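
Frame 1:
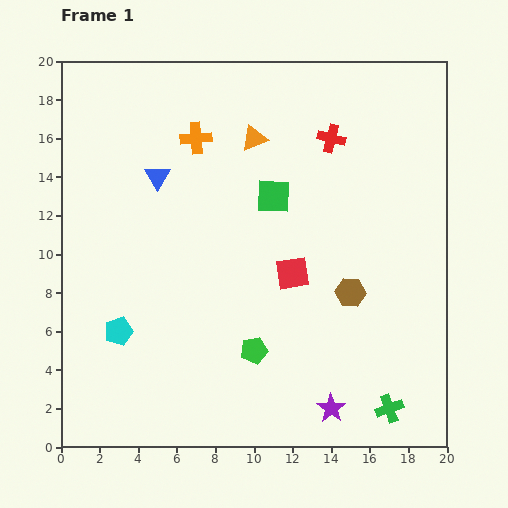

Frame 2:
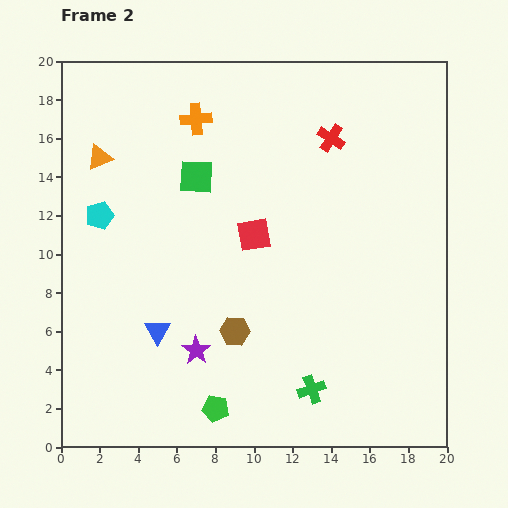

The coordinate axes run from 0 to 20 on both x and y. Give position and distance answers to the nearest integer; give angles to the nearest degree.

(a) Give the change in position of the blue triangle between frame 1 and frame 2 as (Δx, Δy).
(0, -8)

The blue triangle was at (5, 14) in frame 1 and (5, 6) in frame 2.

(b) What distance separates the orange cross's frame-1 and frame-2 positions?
1

The orange cross moved from (7, 16) to (7, 17), a distance of √(0² + 1²) ≈ 1.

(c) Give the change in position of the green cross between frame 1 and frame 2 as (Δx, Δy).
(-4, 1)

The green cross was at (17, 2) in frame 1 and (13, 3) in frame 2.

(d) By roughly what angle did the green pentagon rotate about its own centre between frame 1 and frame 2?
23° clockwise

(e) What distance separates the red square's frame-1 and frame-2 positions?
3

The red square moved from (12, 9) to (10, 11), a distance of √(2² + 2²) ≈ 3.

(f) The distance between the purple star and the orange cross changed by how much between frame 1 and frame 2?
-4

Distance in frame 1: 16. Distance in frame 2: 12.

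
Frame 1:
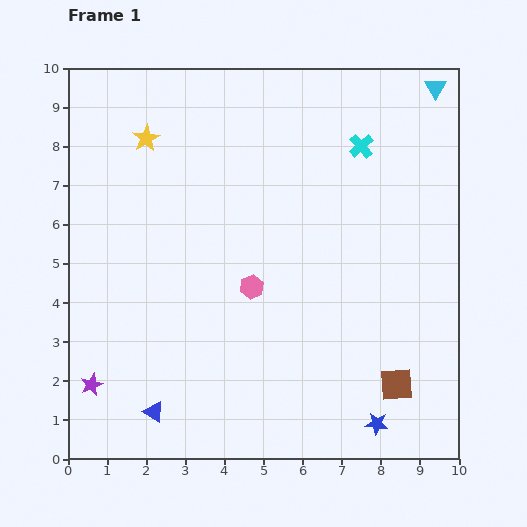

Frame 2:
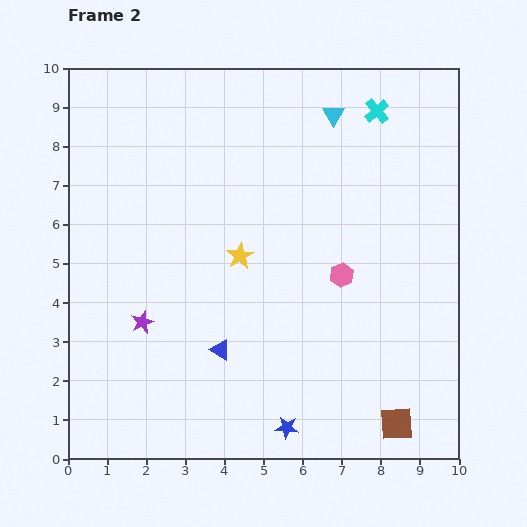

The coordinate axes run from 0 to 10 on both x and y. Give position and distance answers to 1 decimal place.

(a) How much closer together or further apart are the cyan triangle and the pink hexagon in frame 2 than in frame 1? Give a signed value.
-2.8

Distance in frame 1: 6.9. Distance in frame 2: 4.1.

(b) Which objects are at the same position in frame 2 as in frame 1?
none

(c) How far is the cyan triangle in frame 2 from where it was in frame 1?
2.7

The cyan triangle moved from (9.4, 9.5) to (6.8, 8.8), a distance of √(2.6² + 0.7²) ≈ 2.7.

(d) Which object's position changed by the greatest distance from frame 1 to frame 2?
the yellow star

(moved 3.8; next 2.7)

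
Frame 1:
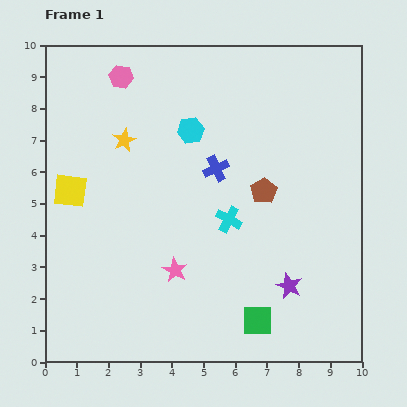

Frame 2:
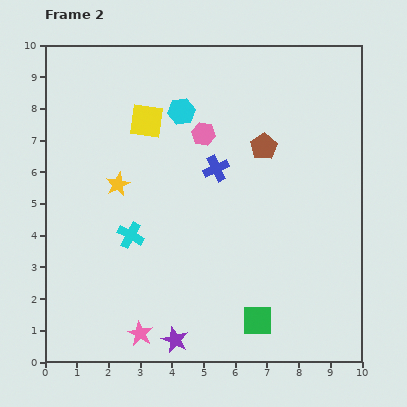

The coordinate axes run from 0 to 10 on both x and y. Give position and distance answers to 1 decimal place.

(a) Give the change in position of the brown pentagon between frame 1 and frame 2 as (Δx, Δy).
(0.0, 1.4)

The brown pentagon was at (6.9, 5.4) in frame 1 and (6.9, 6.8) in frame 2.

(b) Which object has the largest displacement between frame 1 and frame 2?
the purple star

(moved 4.0; next 3.3)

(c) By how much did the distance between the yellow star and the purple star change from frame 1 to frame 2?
-1.7

Distance in frame 1: 6.9. Distance in frame 2: 5.2.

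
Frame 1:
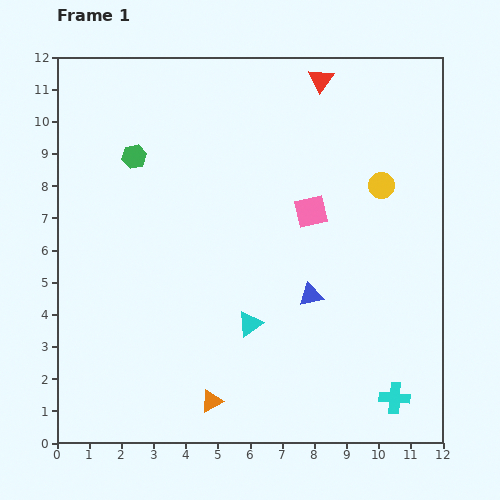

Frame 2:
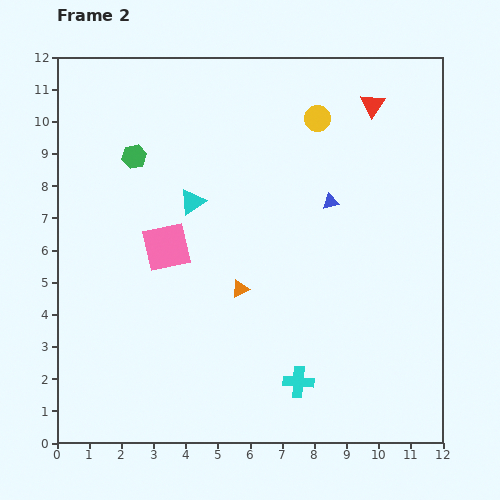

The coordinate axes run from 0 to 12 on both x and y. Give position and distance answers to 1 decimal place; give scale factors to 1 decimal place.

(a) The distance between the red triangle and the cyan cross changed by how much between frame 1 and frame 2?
-1.3

Distance in frame 1: 10.2. Distance in frame 2: 8.9.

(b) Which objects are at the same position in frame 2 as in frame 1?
the green hexagon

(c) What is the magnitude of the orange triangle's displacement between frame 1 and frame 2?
3.6

The orange triangle moved from (4.8, 1.3) to (5.7, 4.8), a distance of √(0.9² + 3.5²) ≈ 3.6.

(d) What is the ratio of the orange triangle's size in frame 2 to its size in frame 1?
0.8×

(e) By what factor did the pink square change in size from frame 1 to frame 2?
1.5×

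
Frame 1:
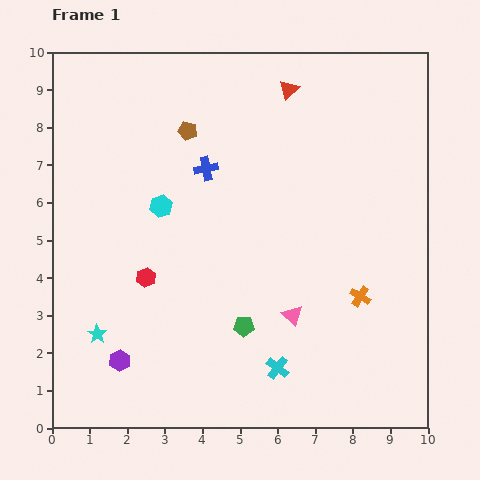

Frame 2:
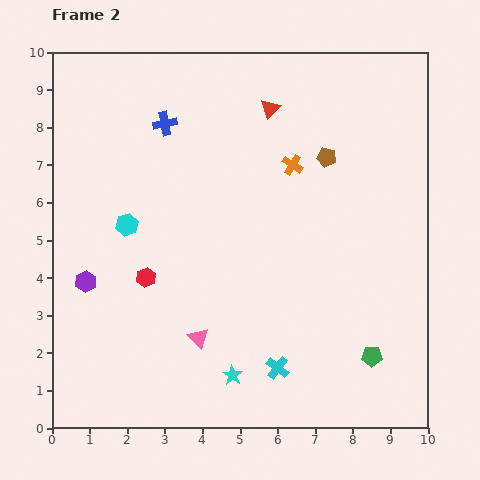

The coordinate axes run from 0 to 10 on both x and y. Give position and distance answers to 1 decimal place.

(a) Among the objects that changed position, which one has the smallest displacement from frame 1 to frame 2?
the red triangle

(moved 0.7)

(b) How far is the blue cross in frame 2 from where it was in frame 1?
1.6

The blue cross moved from (4.1, 6.9) to (3.0, 8.1), a distance of √(1.1² + 1.2²) ≈ 1.6.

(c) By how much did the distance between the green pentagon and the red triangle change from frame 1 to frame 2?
+0.7

Distance in frame 1: 6.4. Distance in frame 2: 7.1.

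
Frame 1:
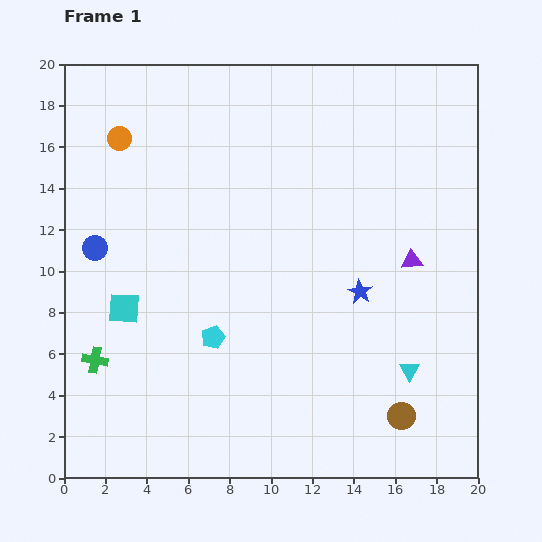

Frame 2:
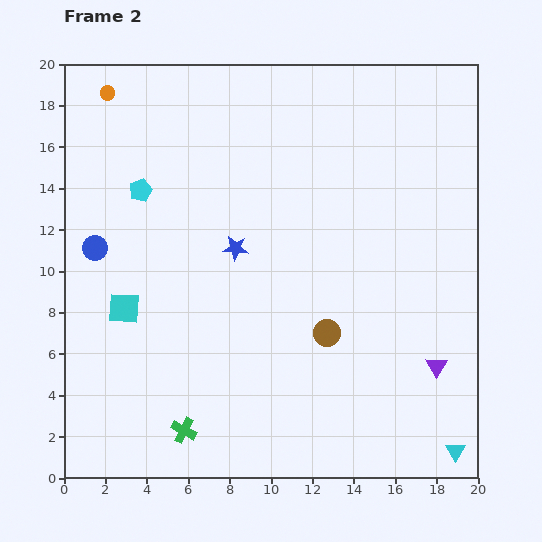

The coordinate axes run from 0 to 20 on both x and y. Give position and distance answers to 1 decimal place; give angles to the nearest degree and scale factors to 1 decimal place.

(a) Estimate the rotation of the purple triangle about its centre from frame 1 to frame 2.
53° counter-clockwise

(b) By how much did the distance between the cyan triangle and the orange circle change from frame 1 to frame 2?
+6.2

Distance in frame 1: 17.9. Distance in frame 2: 24.1.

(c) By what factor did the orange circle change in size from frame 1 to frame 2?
0.6×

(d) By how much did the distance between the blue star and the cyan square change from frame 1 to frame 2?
-5.3

Distance in frame 1: 11.4. Distance in frame 2: 6.1.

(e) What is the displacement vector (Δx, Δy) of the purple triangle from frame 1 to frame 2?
(1.2, -5.1)

The purple triangle was at (16.8, 10.5) in frame 1 and (18.0, 5.4) in frame 2.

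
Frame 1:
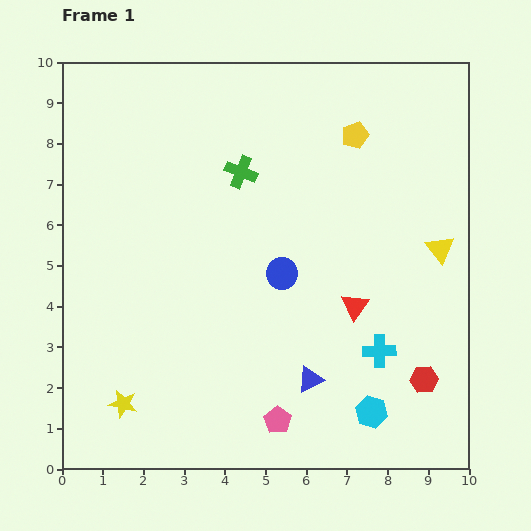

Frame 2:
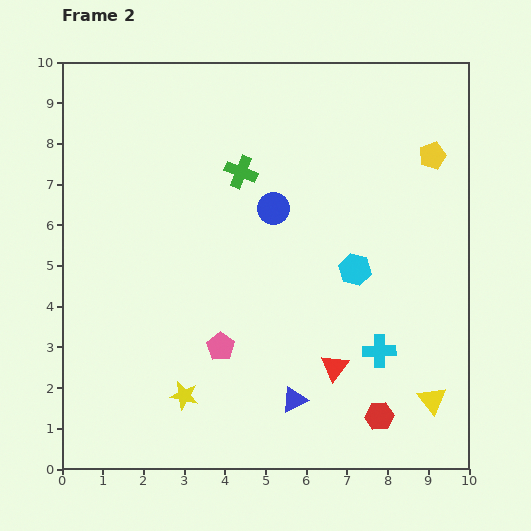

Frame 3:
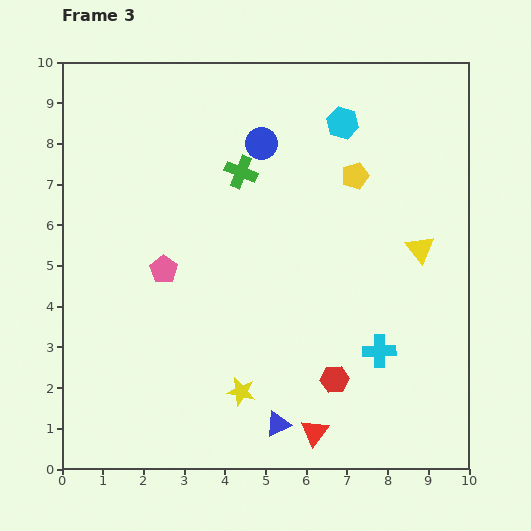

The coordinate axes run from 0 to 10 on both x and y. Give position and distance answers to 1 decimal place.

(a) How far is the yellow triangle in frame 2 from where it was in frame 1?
3.7

The yellow triangle moved from (9.3, 5.4) to (9.1, 1.7), a distance of √(0.2² + 3.7²) ≈ 3.7.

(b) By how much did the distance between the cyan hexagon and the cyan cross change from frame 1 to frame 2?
+0.6

Distance in frame 1: 1.5. Distance in frame 2: 2.1.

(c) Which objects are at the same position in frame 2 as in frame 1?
the green cross, the cyan cross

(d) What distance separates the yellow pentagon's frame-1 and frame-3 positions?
1.0

The yellow pentagon moved from (7.2, 8.2) to (7.2, 7.2), a distance of √(0.0² + 1.0²) ≈ 1.0.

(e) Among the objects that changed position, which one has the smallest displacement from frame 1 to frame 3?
the yellow triangle

(moved 0.5)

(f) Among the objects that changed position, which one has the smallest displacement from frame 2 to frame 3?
the blue triangle

(moved 0.7)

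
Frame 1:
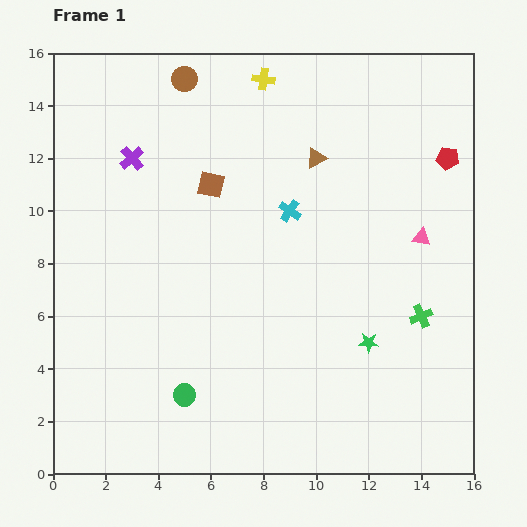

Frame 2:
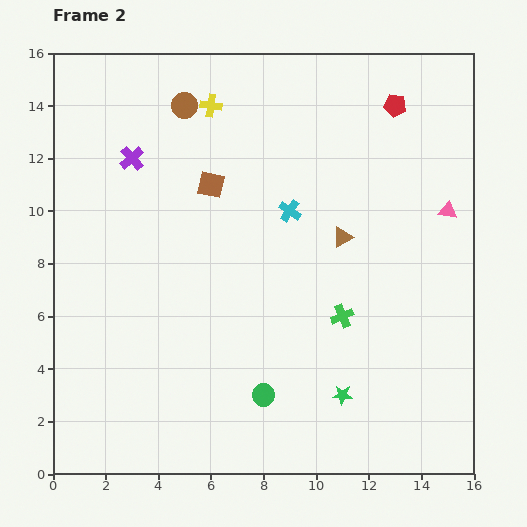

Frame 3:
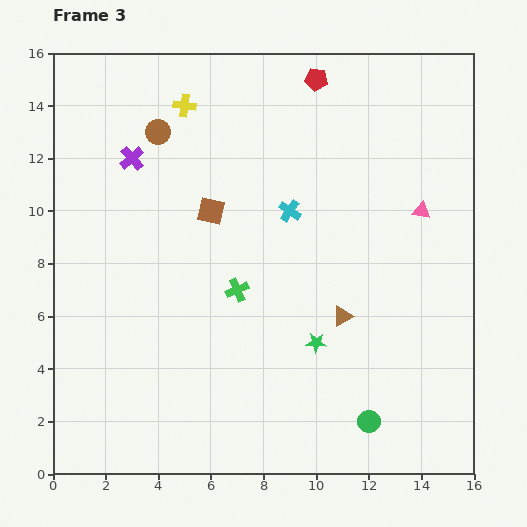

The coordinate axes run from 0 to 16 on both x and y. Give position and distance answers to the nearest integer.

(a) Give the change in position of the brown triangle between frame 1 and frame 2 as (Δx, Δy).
(1, -3)

The brown triangle was at (10, 12) in frame 1 and (11, 9) in frame 2.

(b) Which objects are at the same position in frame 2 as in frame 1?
the purple cross, the cyan cross, the brown square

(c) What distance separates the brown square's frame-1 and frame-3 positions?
1

The brown square moved from (6, 11) to (6, 10), a distance of √(0² + 1²) ≈ 1.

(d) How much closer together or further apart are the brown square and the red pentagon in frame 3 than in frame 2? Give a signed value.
-2

Distance in frame 2: 8. Distance in frame 3: 6.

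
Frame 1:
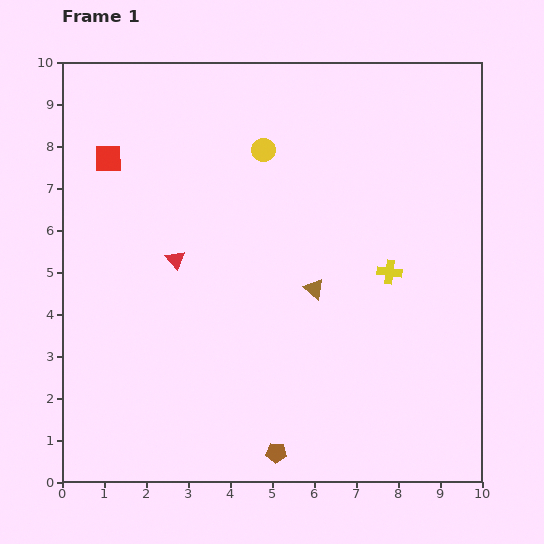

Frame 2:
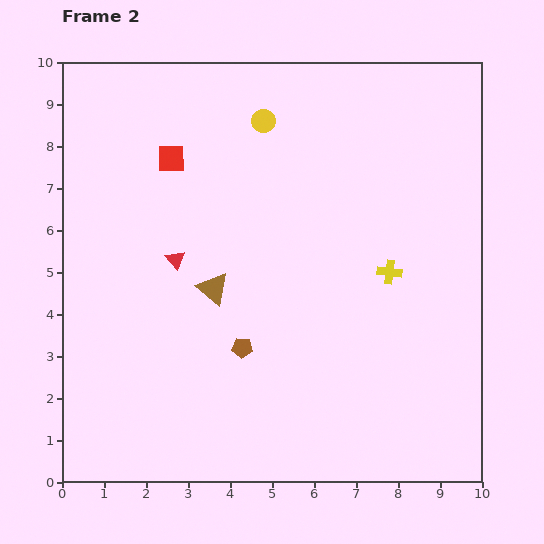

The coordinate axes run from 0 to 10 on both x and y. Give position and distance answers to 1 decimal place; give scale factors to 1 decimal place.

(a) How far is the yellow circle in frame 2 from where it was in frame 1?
0.7

The yellow circle moved from (4.8, 7.9) to (4.8, 8.6), a distance of √(0.0² + 0.7²) ≈ 0.7.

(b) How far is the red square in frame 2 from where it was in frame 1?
1.5

The red square moved from (1.1, 7.7) to (2.6, 7.7), a distance of √(1.5² + 0.0²) ≈ 1.5.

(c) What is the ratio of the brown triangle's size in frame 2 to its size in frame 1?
1.6×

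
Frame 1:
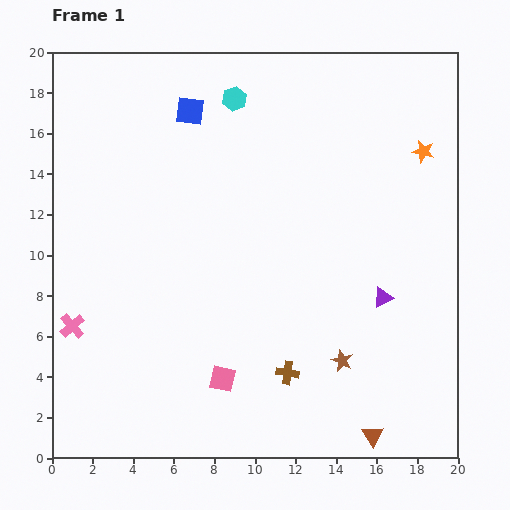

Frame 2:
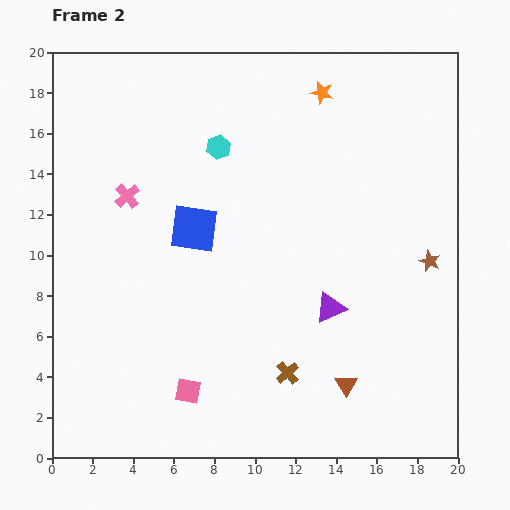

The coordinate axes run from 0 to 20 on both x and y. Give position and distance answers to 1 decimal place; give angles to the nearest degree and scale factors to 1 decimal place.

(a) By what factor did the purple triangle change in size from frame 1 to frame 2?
1.6×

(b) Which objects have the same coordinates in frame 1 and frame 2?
the brown cross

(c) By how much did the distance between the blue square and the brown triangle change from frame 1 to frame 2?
-7.7

Distance in frame 1: 18.4. Distance in frame 2: 10.7.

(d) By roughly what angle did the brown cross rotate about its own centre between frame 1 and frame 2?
39° clockwise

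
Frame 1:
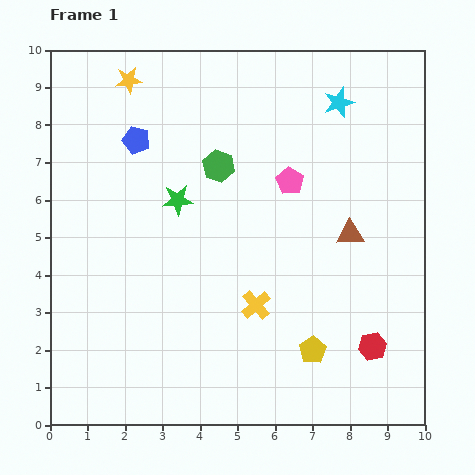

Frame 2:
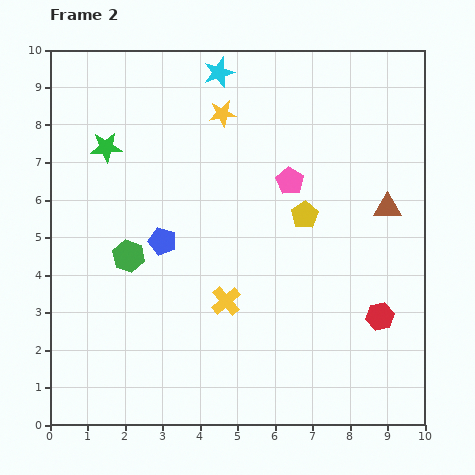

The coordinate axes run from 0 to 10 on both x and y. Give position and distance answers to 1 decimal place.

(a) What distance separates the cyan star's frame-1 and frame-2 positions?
3.3

The cyan star moved from (7.7, 8.6) to (4.5, 9.4), a distance of √(3.2² + 0.8²) ≈ 3.3.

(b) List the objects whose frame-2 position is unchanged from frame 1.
the pink pentagon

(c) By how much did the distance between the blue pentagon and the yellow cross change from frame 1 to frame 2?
-3.1

Distance in frame 1: 5.4. Distance in frame 2: 2.3.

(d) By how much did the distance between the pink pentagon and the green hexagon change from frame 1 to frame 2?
+2.8

Distance in frame 1: 1.9. Distance in frame 2: 4.7.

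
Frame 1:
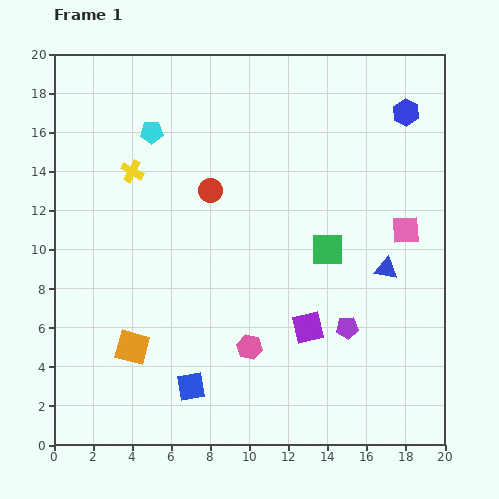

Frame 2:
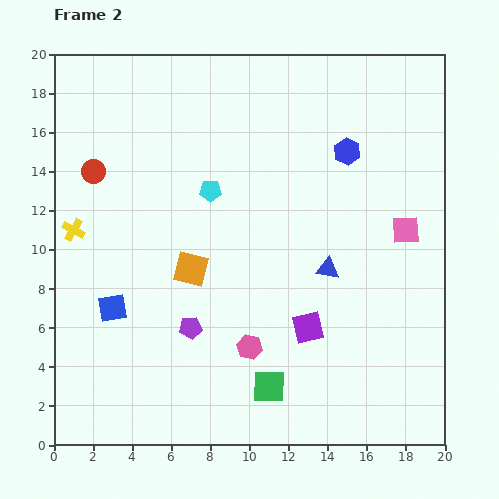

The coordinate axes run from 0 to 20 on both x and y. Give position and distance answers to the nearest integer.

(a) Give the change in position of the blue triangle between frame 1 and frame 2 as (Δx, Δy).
(-3, 0)

The blue triangle was at (17, 9) in frame 1 and (14, 9) in frame 2.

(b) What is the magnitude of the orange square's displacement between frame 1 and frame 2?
5

The orange square moved from (4, 5) to (7, 9), a distance of √(3² + 4²) ≈ 5.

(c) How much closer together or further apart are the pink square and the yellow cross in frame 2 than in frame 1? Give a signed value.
+3

Distance in frame 1: 14. Distance in frame 2: 17.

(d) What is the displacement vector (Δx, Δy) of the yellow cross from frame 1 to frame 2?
(-3, -3)

The yellow cross was at (4, 14) in frame 1 and (1, 11) in frame 2.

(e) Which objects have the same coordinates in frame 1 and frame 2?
the pink square, the pink hexagon, the purple square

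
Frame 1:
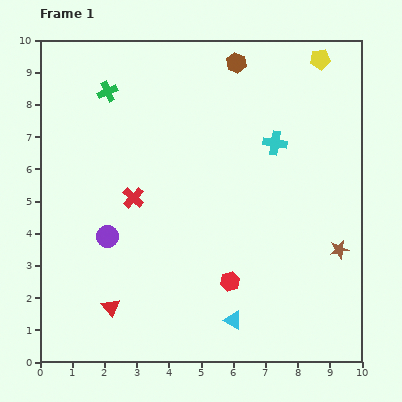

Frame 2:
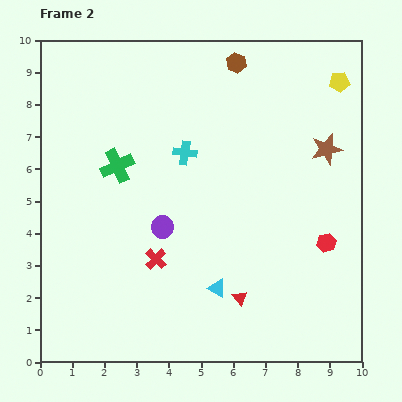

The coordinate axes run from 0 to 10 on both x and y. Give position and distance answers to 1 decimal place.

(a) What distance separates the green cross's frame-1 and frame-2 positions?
2.3

The green cross moved from (2.1, 8.4) to (2.4, 6.1), a distance of √(0.3² + 2.3²) ≈ 2.3.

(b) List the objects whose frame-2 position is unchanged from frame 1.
the brown hexagon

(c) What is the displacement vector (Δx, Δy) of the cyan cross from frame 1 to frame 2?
(-2.8, -0.3)

The cyan cross was at (7.3, 6.8) in frame 1 and (4.5, 6.5) in frame 2.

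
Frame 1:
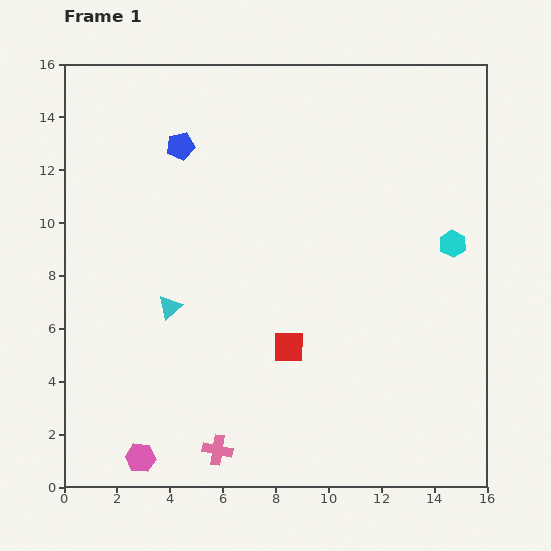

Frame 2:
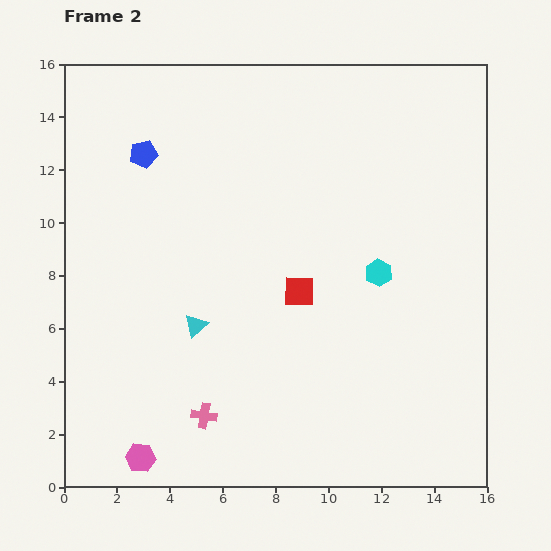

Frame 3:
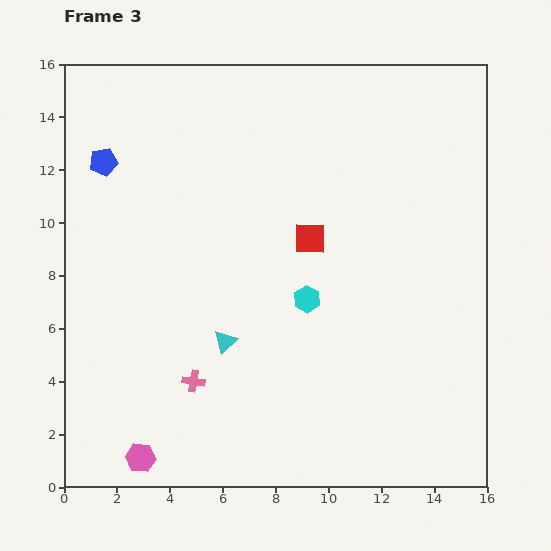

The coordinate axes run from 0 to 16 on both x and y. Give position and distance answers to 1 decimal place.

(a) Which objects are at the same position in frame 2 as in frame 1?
the pink hexagon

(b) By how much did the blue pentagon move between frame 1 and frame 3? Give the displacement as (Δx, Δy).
(-2.9, -0.6)

The blue pentagon was at (4.4, 12.9) in frame 1 and (1.5, 12.3) in frame 3.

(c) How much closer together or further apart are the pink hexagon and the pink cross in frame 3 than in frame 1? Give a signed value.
+0.6

Distance in frame 1: 2.9. Distance in frame 3: 3.5.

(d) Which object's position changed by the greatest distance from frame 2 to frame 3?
the cyan hexagon

(moved 2.9; next 2.0)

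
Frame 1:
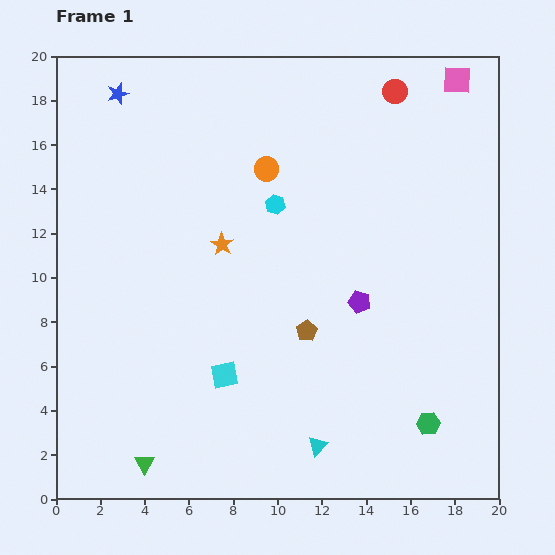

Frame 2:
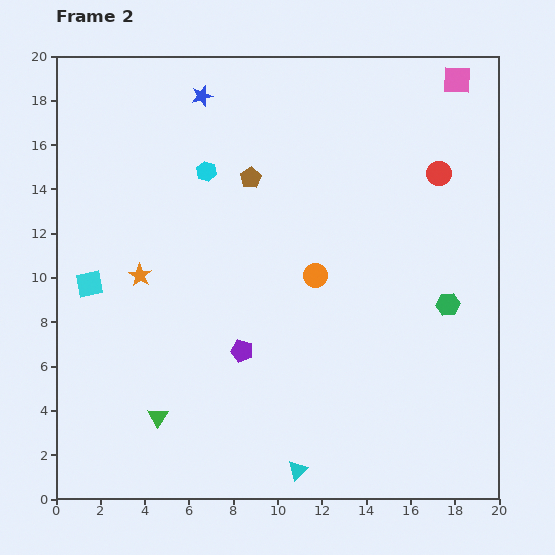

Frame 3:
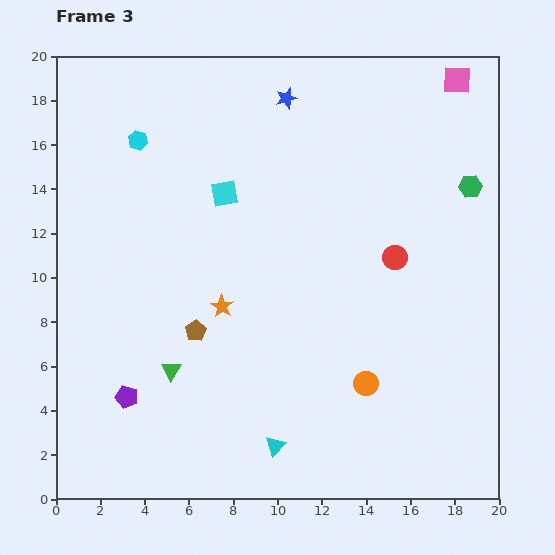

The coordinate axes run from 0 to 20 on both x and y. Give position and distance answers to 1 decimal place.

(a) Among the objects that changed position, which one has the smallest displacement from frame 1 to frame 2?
the cyan triangle

(moved 1.4)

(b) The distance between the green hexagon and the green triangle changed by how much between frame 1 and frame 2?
+1.2

Distance in frame 1: 12.9. Distance in frame 2: 14.1.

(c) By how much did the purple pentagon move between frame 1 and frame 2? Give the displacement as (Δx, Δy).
(-5.3, -2.2)

The purple pentagon was at (13.7, 8.9) in frame 1 and (8.4, 6.7) in frame 2.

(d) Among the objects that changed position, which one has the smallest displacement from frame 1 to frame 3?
the cyan triangle

(moved 1.9)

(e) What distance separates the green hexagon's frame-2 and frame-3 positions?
5.4

The green hexagon moved from (17.7, 8.8) to (18.7, 14.1), a distance of √(1.0² + 5.3²) ≈ 5.4.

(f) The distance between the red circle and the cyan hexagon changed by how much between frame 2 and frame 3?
+2.3

Distance in frame 2: 10.5. Distance in frame 3: 12.8.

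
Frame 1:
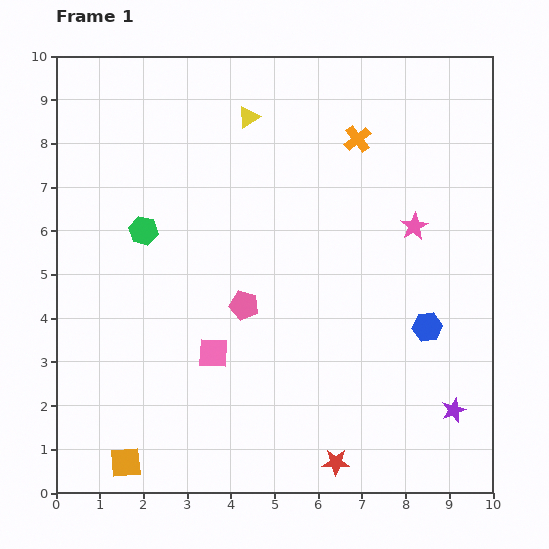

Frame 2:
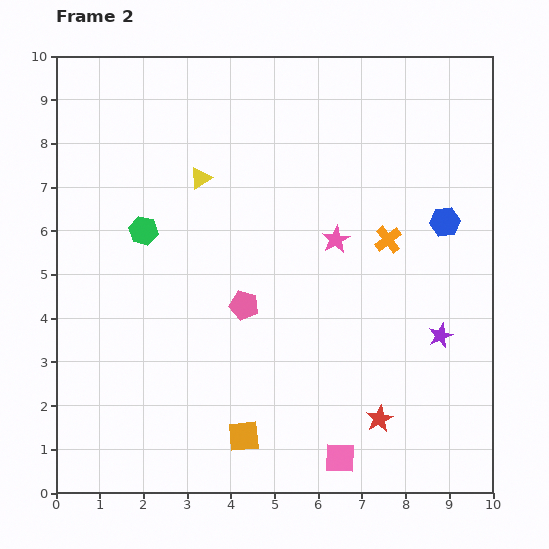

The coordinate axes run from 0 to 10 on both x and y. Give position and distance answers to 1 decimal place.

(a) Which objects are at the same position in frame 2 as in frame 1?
the pink pentagon, the green hexagon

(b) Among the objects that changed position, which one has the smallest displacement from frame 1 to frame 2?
the red star

(moved 1.4)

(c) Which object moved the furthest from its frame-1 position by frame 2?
the pink square

(moved 3.8; next 2.8)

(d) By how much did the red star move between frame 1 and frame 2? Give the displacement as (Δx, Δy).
(1.0, 1.0)

The red star was at (6.4, 0.7) in frame 1 and (7.4, 1.7) in frame 2.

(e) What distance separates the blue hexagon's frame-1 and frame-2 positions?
2.4

The blue hexagon moved from (8.5, 3.8) to (8.9, 6.2), a distance of √(0.4² + 2.4²) ≈ 2.4.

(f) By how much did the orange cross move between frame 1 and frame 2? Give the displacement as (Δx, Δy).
(0.7, -2.3)

The orange cross was at (6.9, 8.1) in frame 1 and (7.6, 5.8) in frame 2.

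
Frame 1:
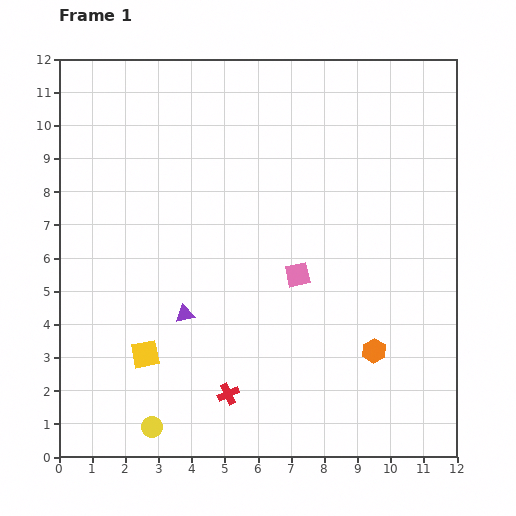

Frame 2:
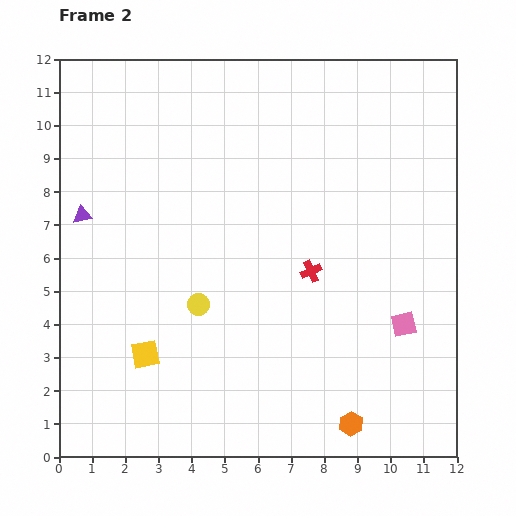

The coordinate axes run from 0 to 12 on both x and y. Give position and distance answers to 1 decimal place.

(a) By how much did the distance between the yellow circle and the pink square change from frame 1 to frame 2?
-0.2

Distance in frame 1: 6.4. Distance in frame 2: 6.2.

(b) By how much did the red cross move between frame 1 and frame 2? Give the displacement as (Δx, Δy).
(2.5, 3.7)

The red cross was at (5.1, 1.9) in frame 1 and (7.6, 5.6) in frame 2.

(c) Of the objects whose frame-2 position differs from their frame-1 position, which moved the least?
the orange hexagon

(moved 2.3)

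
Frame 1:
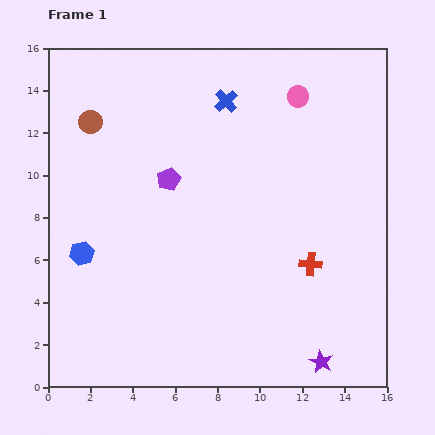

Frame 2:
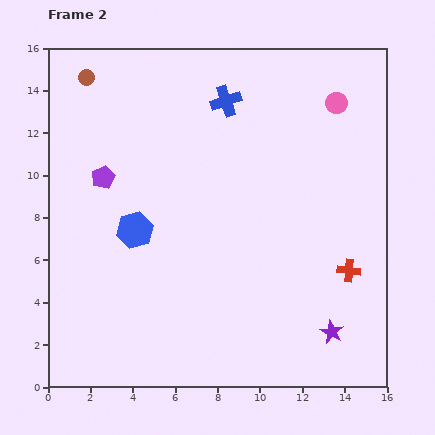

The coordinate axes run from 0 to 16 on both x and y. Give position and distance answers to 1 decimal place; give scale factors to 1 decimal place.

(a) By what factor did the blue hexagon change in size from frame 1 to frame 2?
1.5×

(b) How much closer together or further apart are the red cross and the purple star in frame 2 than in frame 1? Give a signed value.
-1.6

Distance in frame 1: 4.6. Distance in frame 2: 3.0.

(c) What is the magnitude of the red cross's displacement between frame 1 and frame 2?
1.8

The red cross moved from (12.4, 5.8) to (14.2, 5.5), a distance of √(1.8² + 0.3²) ≈ 1.8.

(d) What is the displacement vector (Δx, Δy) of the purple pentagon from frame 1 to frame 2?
(-3.1, 0.1)

The purple pentagon was at (5.7, 9.8) in frame 1 and (2.6, 9.9) in frame 2.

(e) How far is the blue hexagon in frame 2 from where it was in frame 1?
2.7

The blue hexagon moved from (1.6, 6.3) to (4.1, 7.4), a distance of √(2.5² + 1.1²) ≈ 2.7.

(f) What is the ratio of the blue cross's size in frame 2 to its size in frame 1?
1.3×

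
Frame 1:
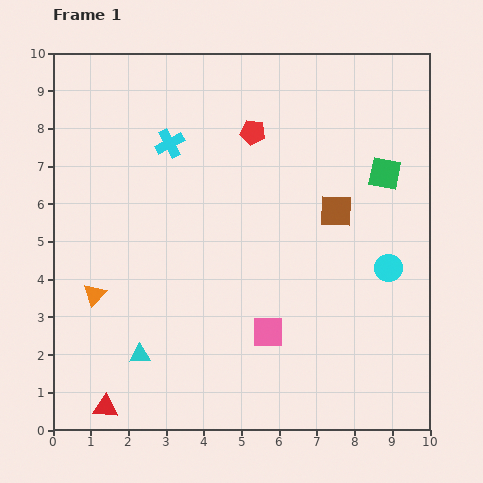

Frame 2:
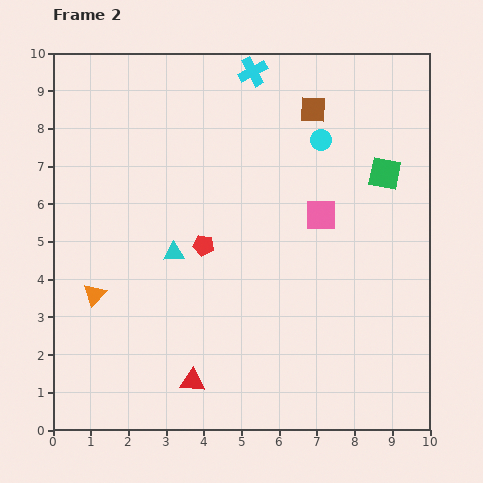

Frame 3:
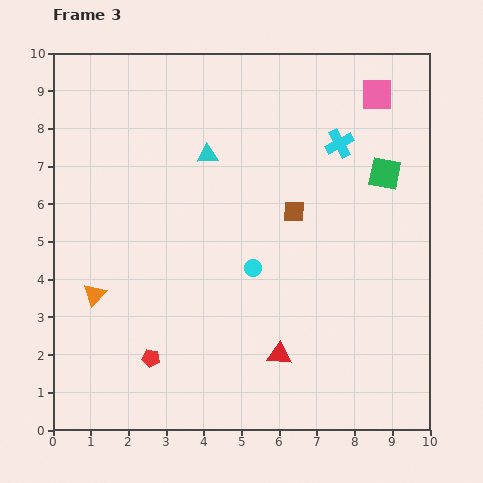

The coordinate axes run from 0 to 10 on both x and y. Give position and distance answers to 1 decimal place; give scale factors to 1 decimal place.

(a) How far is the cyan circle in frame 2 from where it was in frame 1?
3.8

The cyan circle moved from (8.9, 4.3) to (7.1, 7.7), a distance of √(1.8² + 3.4²) ≈ 3.8.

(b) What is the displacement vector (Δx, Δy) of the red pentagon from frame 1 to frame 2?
(-1.3, -3.0)

The red pentagon was at (5.3, 7.9) in frame 1 and (4.0, 4.9) in frame 2.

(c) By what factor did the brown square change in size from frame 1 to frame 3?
0.6×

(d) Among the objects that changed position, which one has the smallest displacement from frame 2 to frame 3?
the red triangle

(moved 2.4)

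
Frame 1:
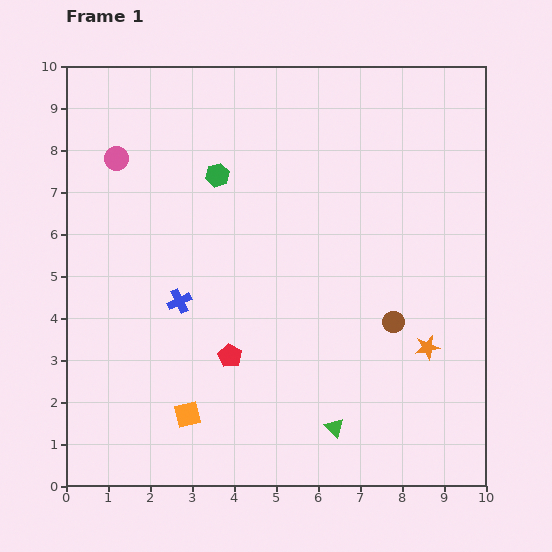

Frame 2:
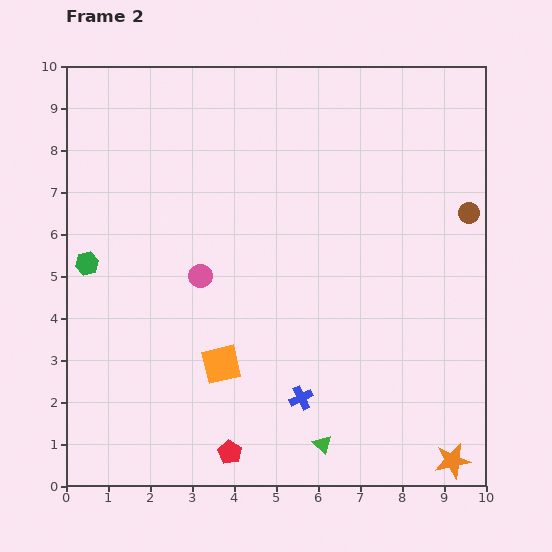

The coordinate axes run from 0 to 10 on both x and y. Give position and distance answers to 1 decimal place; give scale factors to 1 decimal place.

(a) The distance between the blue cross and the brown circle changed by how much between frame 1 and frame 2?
+0.8

Distance in frame 1: 5.1. Distance in frame 2: 5.9.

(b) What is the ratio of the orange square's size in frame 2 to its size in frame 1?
1.5×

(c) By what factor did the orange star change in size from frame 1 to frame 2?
1.5×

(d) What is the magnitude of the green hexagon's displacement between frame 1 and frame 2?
3.7

The green hexagon moved from (3.6, 7.4) to (0.5, 5.3), a distance of √(3.1² + 2.1²) ≈ 3.7.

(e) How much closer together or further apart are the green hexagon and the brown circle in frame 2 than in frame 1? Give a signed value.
+3.7

Distance in frame 1: 5.5. Distance in frame 2: 9.2.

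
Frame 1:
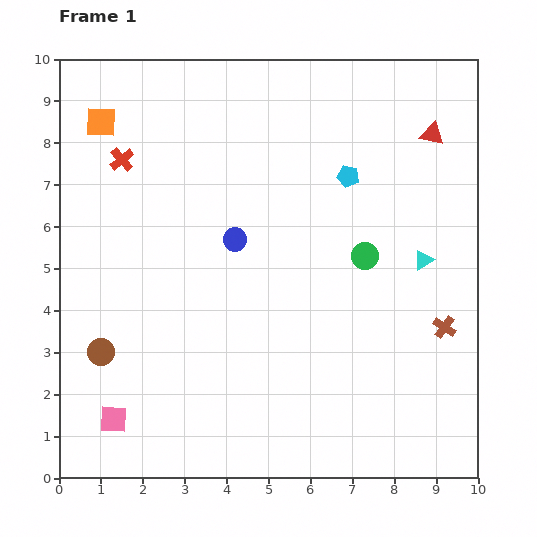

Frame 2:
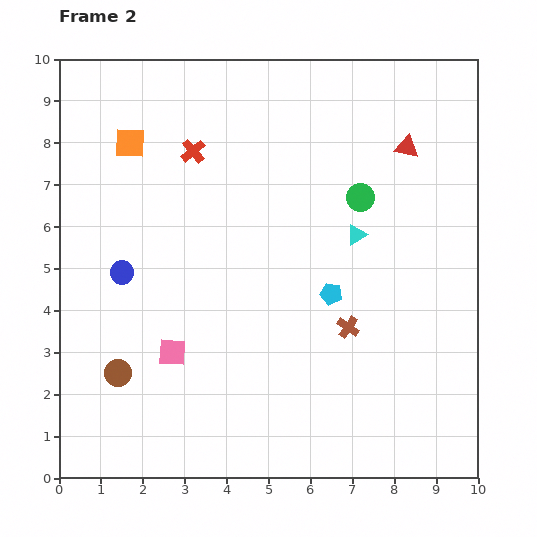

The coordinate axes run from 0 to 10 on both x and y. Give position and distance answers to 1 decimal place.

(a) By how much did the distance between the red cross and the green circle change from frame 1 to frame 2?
-2.1

Distance in frame 1: 6.2. Distance in frame 2: 4.1.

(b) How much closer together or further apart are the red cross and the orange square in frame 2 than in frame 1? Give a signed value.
+0.5

Distance in frame 1: 1.0. Distance in frame 2: 1.5.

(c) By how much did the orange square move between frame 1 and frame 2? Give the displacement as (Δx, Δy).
(0.7, -0.5)

The orange square was at (1.0, 8.5) in frame 1 and (1.7, 8.0) in frame 2.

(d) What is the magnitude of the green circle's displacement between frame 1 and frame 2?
1.4

The green circle moved from (7.3, 5.3) to (7.2, 6.7), a distance of √(0.1² + 1.4²) ≈ 1.4.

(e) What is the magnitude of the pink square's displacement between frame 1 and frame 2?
2.1

The pink square moved from (1.3, 1.4) to (2.7, 3.0), a distance of √(1.4² + 1.6²) ≈ 2.1.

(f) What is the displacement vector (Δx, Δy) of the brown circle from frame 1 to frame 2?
(0.4, -0.5)

The brown circle was at (1.0, 3.0) in frame 1 and (1.4, 2.5) in frame 2.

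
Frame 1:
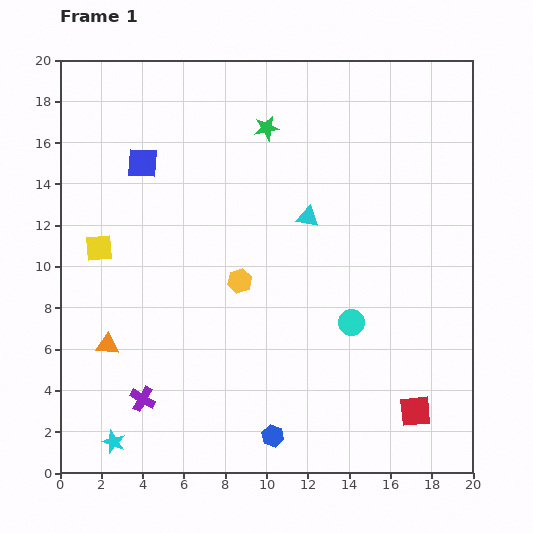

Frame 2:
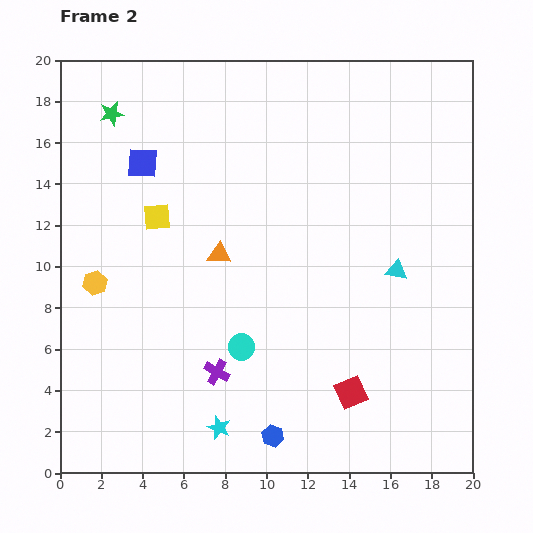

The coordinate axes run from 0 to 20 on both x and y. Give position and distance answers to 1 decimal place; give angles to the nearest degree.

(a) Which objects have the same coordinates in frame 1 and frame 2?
the blue hexagon, the blue square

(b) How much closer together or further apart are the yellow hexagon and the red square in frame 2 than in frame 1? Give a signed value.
+2.9

Distance in frame 1: 10.6. Distance in frame 2: 13.5.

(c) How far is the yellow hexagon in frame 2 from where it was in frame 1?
7.0

The yellow hexagon moved from (8.7, 9.3) to (1.7, 9.2), a distance of √(7.0² + 0.1²) ≈ 7.0.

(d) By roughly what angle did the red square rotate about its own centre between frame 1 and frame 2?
20° counter-clockwise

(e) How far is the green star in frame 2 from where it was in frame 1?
7.5

The green star moved from (10.0, 16.7) to (2.5, 17.4), a distance of √(7.5² + 0.7²) ≈ 7.5.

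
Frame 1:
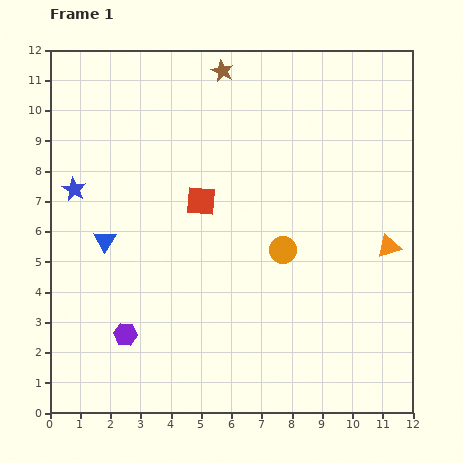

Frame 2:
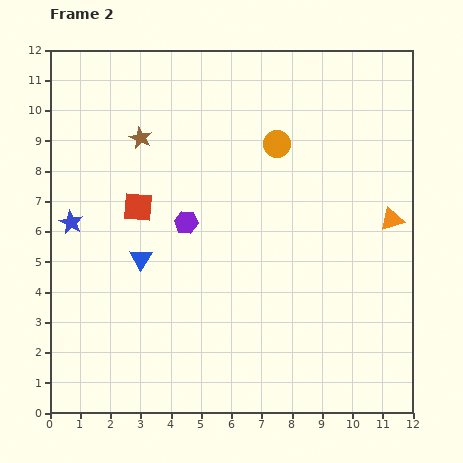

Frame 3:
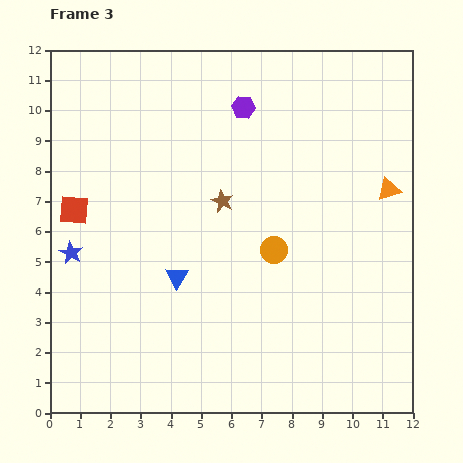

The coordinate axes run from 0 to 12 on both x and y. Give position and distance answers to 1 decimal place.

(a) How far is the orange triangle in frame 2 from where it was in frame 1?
0.9

The orange triangle moved from (11.2, 5.5) to (11.3, 6.4), a distance of √(0.1² + 0.9²) ≈ 0.9.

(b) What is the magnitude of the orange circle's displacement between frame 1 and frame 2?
3.5

The orange circle moved from (7.7, 5.4) to (7.5, 8.9), a distance of √(0.2² + 3.5²) ≈ 3.5.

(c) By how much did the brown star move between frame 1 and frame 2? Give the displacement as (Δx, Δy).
(-2.7, -2.2)

The brown star was at (5.7, 11.3) in frame 1 and (3.0, 9.1) in frame 2.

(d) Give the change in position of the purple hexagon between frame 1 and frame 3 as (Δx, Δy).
(3.9, 7.5)

The purple hexagon was at (2.5, 2.6) in frame 1 and (6.4, 10.1) in frame 3.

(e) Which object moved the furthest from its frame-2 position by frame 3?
the purple hexagon

(moved 4.2; next 3.5)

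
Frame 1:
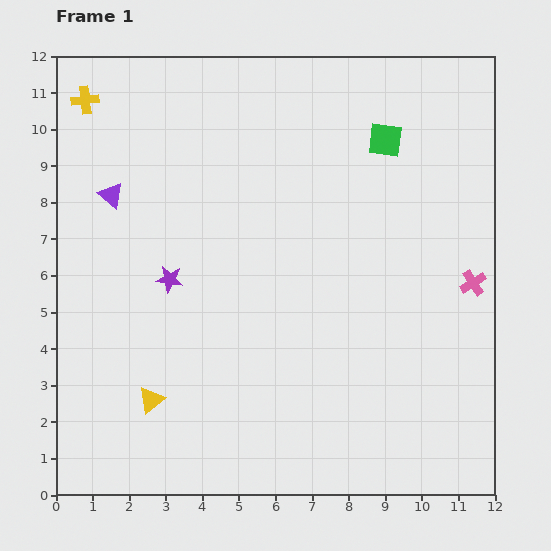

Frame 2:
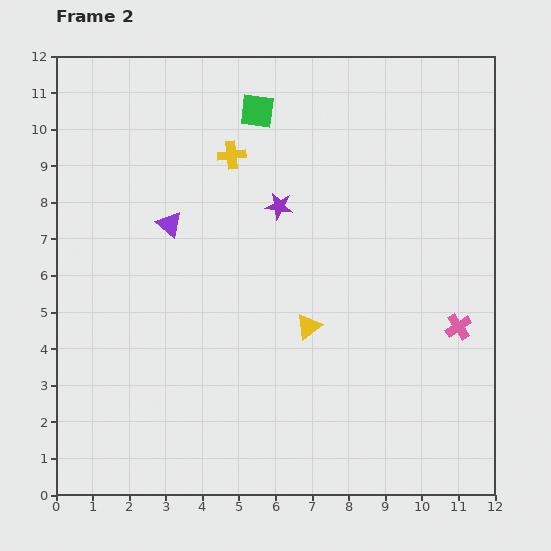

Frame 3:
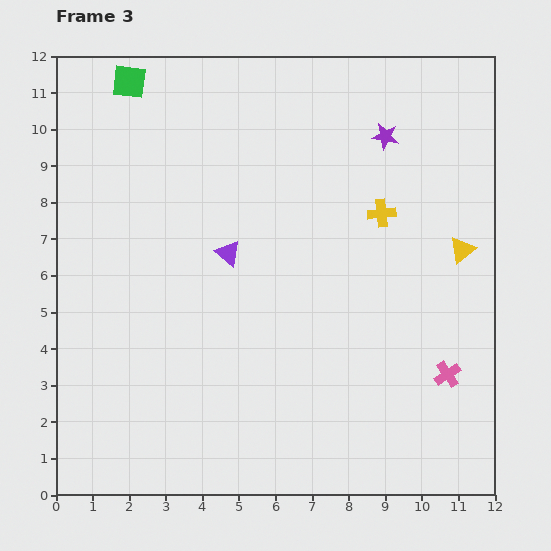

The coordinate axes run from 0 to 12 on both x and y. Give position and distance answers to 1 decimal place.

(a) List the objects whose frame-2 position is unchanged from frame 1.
none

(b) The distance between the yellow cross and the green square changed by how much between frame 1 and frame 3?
-0.5

Distance in frame 1: 8.3. Distance in frame 3: 7.8.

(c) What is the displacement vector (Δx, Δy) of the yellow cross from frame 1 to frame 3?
(8.1, -3.1)

The yellow cross was at (0.8, 10.8) in frame 1 and (8.9, 7.7) in frame 3.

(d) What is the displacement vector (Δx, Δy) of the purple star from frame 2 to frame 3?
(2.9, 1.9)

The purple star was at (6.1, 7.9) in frame 2 and (9.0, 9.8) in frame 3.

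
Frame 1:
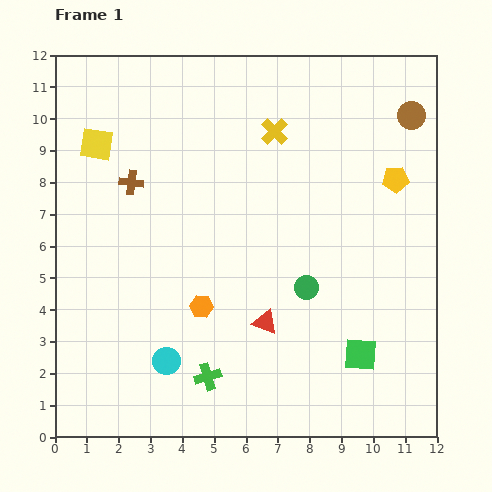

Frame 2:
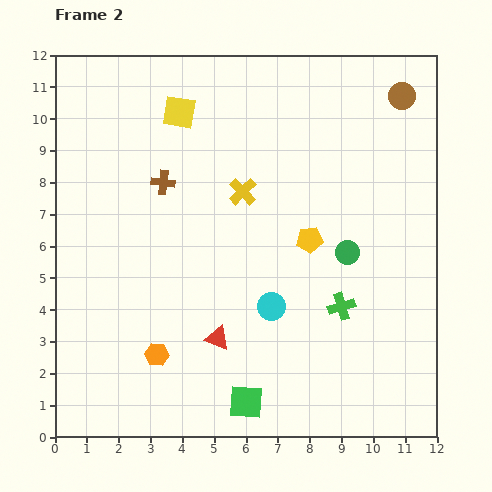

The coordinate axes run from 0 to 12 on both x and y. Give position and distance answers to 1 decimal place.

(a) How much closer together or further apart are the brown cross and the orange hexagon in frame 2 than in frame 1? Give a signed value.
+0.9

Distance in frame 1: 4.5. Distance in frame 2: 5.4.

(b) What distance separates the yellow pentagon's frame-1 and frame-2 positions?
3.3

The yellow pentagon moved from (10.7, 8.1) to (8.0, 6.2), a distance of √(2.7² + 1.9²) ≈ 3.3.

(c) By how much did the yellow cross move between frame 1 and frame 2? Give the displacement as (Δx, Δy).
(-1.0, -1.9)

The yellow cross was at (6.9, 9.6) in frame 1 and (5.9, 7.7) in frame 2.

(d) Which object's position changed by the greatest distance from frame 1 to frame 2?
the green cross

(moved 4.7; next 3.9)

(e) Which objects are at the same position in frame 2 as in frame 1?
none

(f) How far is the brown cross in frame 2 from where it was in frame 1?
1.0

The brown cross moved from (2.4, 8.0) to (3.4, 8.0), a distance of √(1.0² + 0.0²) ≈ 1.0.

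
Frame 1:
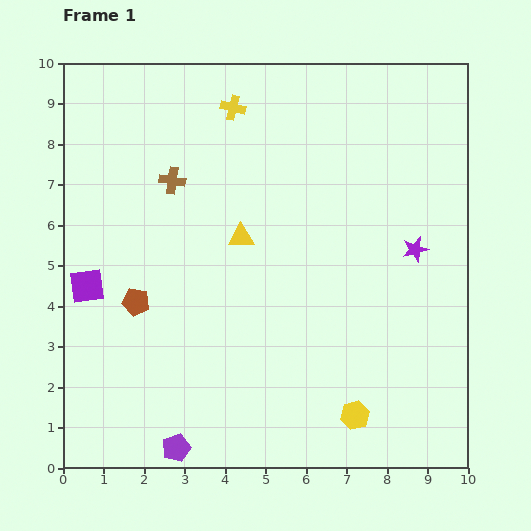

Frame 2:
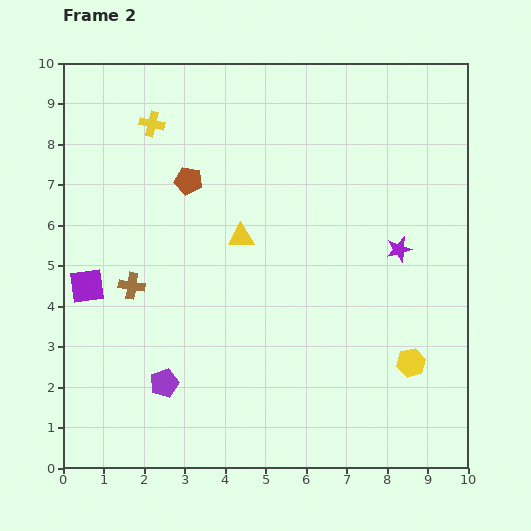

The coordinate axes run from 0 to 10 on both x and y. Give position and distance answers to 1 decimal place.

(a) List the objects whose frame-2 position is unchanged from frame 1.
the purple square, the yellow triangle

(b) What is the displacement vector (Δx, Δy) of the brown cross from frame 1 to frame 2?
(-1.0, -2.6)

The brown cross was at (2.7, 7.1) in frame 1 and (1.7, 4.5) in frame 2.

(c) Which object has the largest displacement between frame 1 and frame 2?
the brown pentagon

(moved 3.3; next 2.8)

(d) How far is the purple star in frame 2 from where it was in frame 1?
0.4

The purple star moved from (8.7, 5.4) to (8.3, 5.4), a distance of √(0.4² + 0.0²) ≈ 0.4.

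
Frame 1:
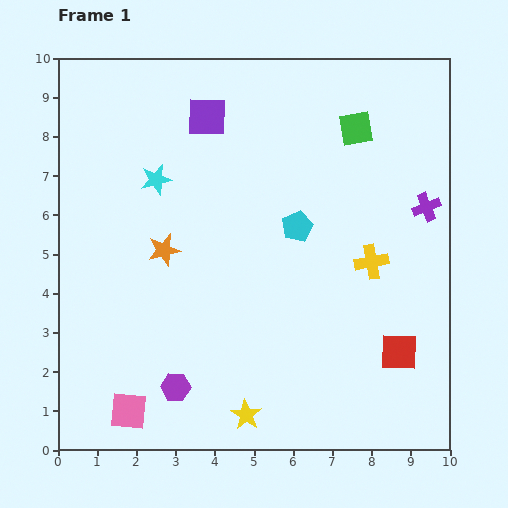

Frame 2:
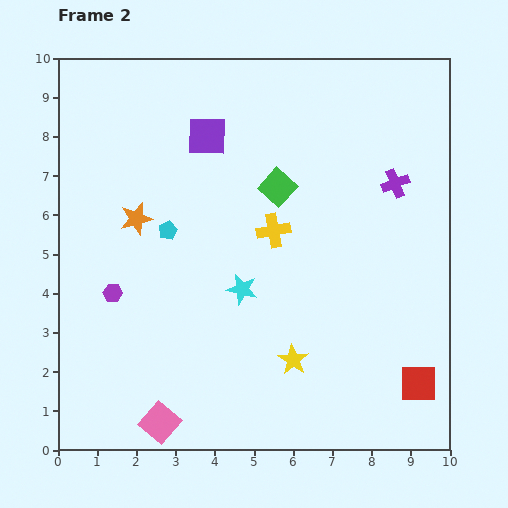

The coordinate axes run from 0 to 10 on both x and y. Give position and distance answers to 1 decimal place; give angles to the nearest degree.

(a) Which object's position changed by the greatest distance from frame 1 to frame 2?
the cyan star

(moved 3.6; next 3.3)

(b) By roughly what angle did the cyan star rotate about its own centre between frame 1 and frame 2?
27° clockwise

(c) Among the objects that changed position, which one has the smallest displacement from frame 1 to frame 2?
the purple square

(moved 0.5)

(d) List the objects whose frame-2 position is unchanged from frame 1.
none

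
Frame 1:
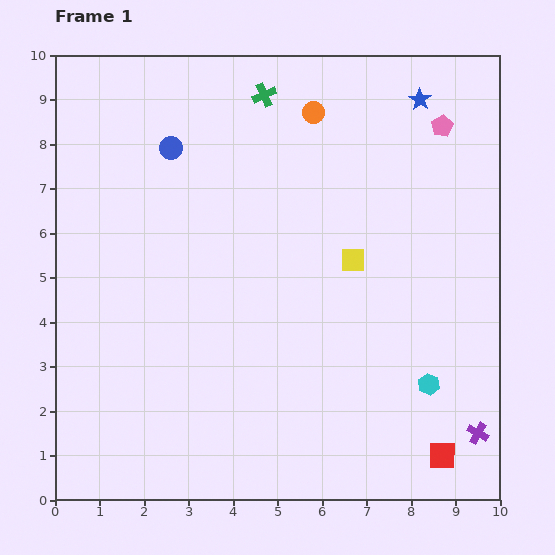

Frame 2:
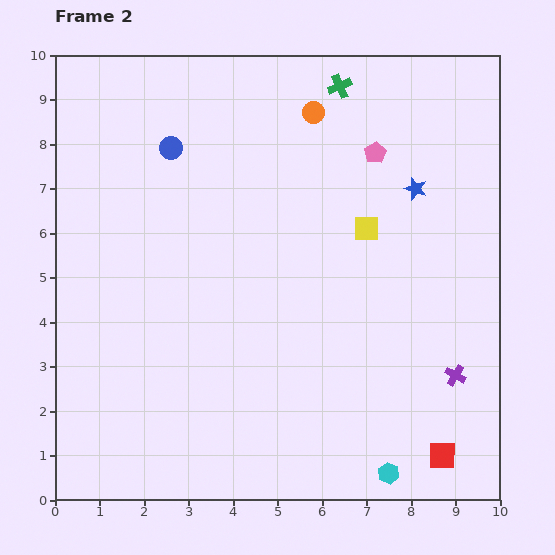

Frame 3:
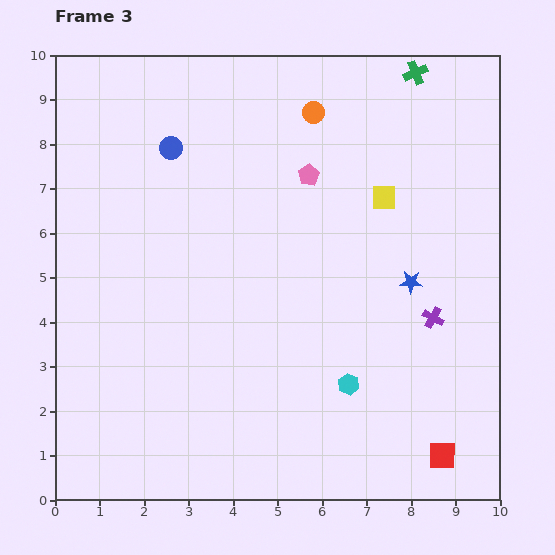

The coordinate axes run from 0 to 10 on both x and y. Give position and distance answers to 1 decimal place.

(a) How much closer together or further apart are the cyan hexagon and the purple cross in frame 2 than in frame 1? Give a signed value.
+1.1

Distance in frame 1: 1.6. Distance in frame 2: 2.7.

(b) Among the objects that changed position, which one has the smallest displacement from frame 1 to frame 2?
the yellow square

(moved 0.8)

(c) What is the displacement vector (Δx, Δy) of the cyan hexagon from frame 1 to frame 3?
(-1.8, 0.0)

The cyan hexagon was at (8.4, 2.6) in frame 1 and (6.6, 2.6) in frame 3.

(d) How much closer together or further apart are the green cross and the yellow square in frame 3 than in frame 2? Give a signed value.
-0.4

Distance in frame 2: 3.3. Distance in frame 3: 2.9.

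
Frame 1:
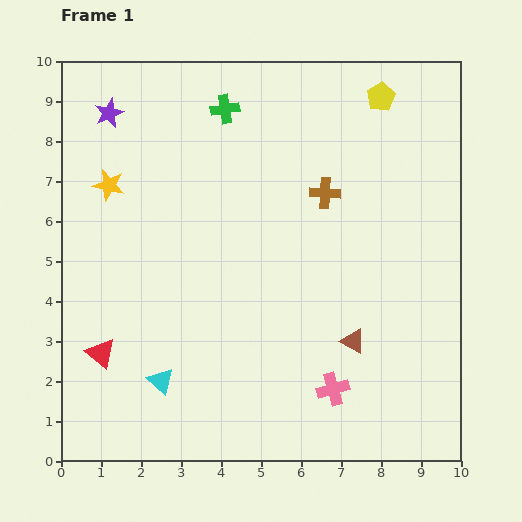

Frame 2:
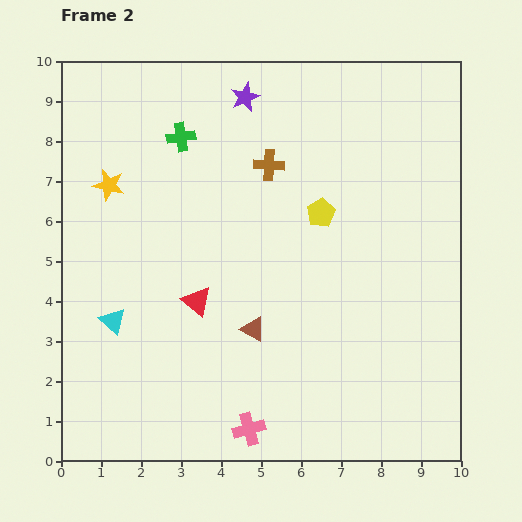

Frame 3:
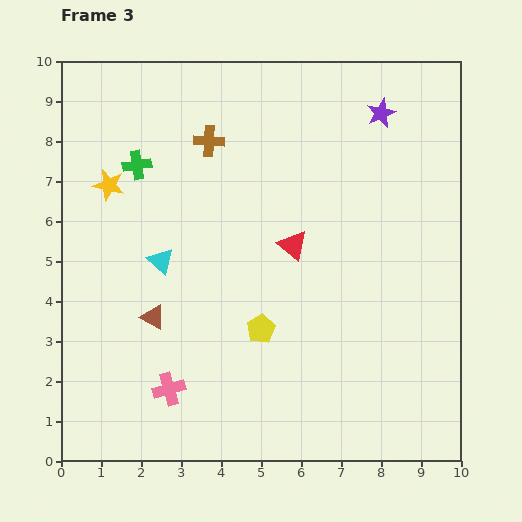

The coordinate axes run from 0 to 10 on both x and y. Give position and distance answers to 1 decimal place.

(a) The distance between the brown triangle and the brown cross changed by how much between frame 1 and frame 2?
+0.3

Distance in frame 1: 3.8. Distance in frame 2: 4.1.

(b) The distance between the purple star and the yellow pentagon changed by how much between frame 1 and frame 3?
-0.6

Distance in frame 1: 6.8. Distance in frame 3: 6.2.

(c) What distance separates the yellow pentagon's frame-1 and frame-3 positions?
6.5

The yellow pentagon moved from (8.0, 9.1) to (5.0, 3.3), a distance of √(3.0² + 5.8²) ≈ 6.5.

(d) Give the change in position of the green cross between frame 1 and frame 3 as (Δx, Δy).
(-2.2, -1.4)

The green cross was at (4.1, 8.8) in frame 1 and (1.9, 7.4) in frame 3.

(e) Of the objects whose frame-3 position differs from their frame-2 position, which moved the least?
the green cross

(moved 1.3)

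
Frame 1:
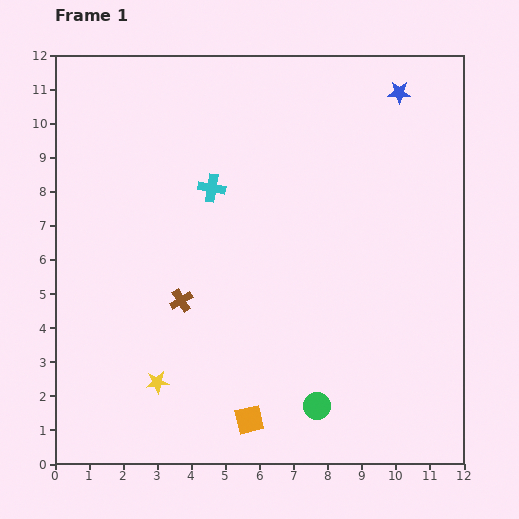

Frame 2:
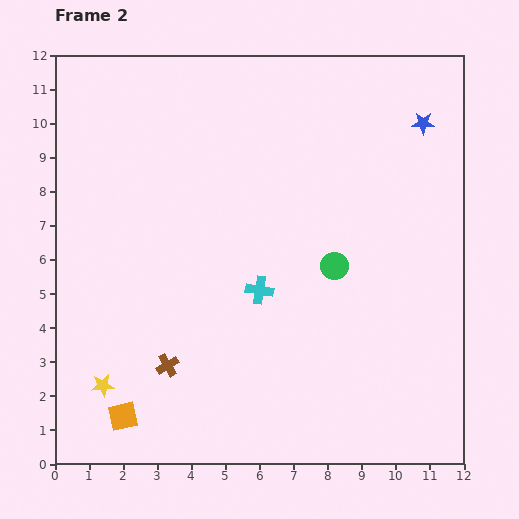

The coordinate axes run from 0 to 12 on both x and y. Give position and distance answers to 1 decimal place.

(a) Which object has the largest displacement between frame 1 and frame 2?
the green circle

(moved 4.1; next 3.7)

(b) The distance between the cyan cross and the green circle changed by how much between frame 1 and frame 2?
-4.8

Distance in frame 1: 7.1. Distance in frame 2: 2.3.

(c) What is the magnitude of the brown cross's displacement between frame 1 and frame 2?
1.9

The brown cross moved from (3.7, 4.8) to (3.3, 2.9), a distance of √(0.4² + 1.9²) ≈ 1.9.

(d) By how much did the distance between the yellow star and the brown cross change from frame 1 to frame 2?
-0.5

Distance in frame 1: 2.5. Distance in frame 2: 2.0.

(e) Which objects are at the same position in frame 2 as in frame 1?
none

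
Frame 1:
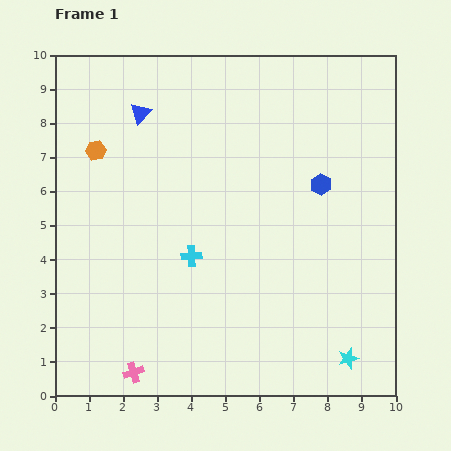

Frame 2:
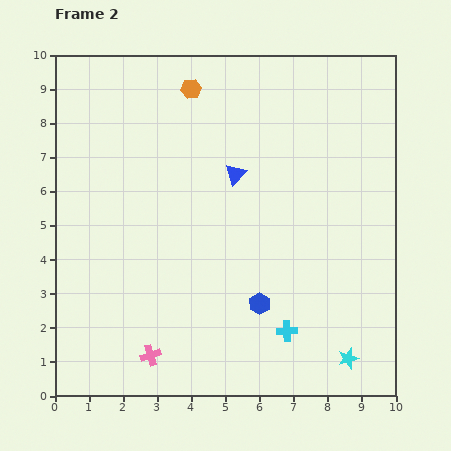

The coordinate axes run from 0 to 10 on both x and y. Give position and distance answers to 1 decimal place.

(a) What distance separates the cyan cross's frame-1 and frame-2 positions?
3.6

The cyan cross moved from (4.0, 4.1) to (6.8, 1.9), a distance of √(2.8² + 2.2²) ≈ 3.6.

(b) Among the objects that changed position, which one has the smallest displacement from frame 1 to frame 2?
the pink cross

(moved 0.7)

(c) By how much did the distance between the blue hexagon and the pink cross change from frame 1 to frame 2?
-4.3

Distance in frame 1: 7.8. Distance in frame 2: 3.5.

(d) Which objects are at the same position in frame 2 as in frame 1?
the cyan star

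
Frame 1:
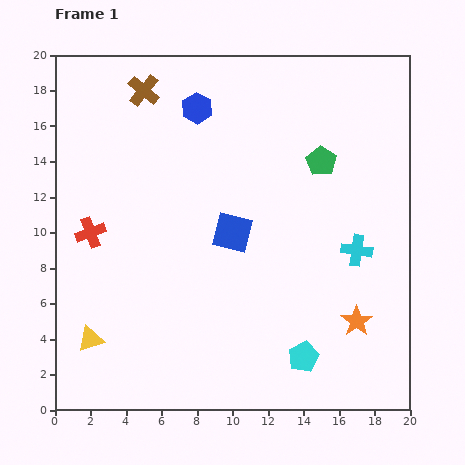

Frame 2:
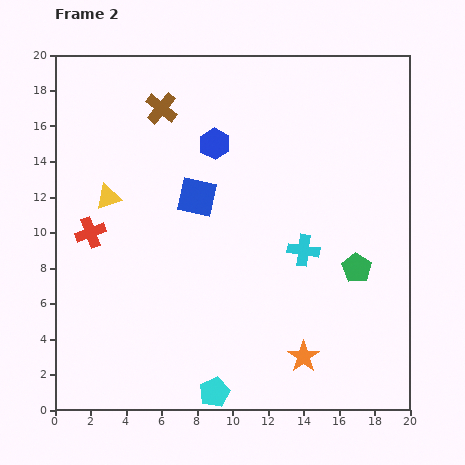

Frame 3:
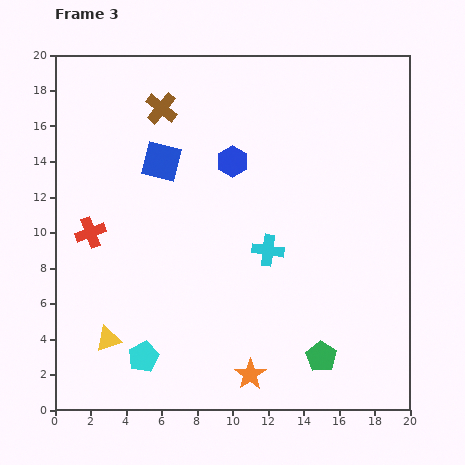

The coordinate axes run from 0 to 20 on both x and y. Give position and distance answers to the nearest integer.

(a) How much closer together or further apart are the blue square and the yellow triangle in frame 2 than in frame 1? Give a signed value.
-5

Distance in frame 1: 10. Distance in frame 2: 5.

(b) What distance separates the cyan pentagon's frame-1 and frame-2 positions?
5

The cyan pentagon moved from (14, 3) to (9, 1), a distance of √(5² + 2²) ≈ 5.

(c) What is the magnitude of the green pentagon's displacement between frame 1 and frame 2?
6

The green pentagon moved from (15, 14) to (17, 8), a distance of √(2² + 6²) ≈ 6.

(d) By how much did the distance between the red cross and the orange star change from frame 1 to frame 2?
-2

Distance in frame 1: 16. Distance in frame 2: 14.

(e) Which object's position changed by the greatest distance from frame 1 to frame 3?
the green pentagon

(moved 11; next 9)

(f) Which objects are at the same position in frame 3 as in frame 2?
the red cross, the brown cross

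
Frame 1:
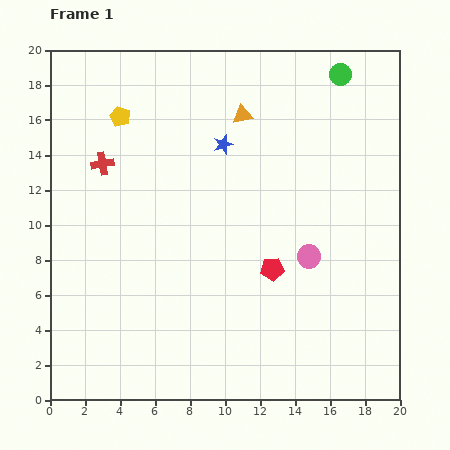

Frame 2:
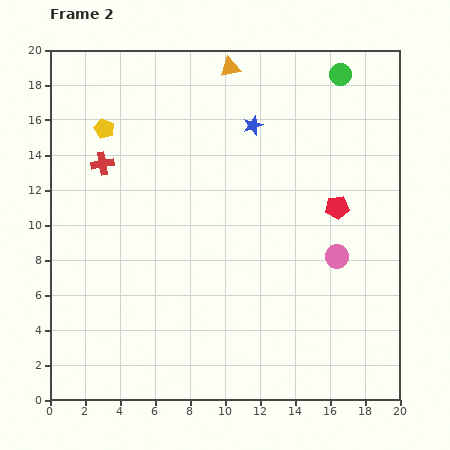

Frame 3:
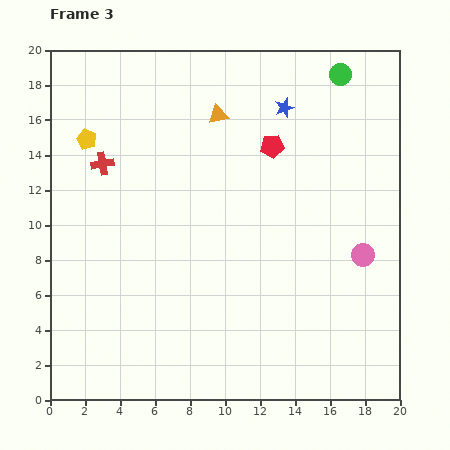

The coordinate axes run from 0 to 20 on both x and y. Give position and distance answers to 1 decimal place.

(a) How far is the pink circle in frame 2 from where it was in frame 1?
1.6

The pink circle moved from (14.8, 8.2) to (16.4, 8.2), a distance of √(1.6² + 0.0²) ≈ 1.6.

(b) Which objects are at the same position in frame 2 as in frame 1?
the red cross, the green circle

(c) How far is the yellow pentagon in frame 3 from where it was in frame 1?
2.3

The yellow pentagon moved from (4.0, 16.2) to (2.1, 14.9), a distance of √(1.9² + 1.3²) ≈ 2.3.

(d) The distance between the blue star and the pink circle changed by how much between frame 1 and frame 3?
+1.4

Distance in frame 1: 8.1. Distance in frame 3: 9.5.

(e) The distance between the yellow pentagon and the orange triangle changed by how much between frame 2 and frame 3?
-0.4

Distance in frame 2: 8.0. Distance in frame 3: 7.6.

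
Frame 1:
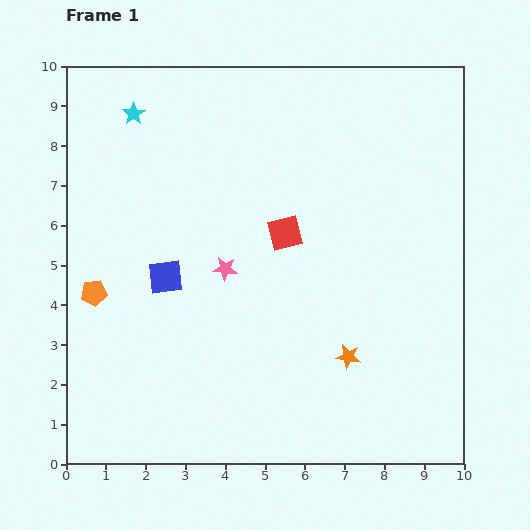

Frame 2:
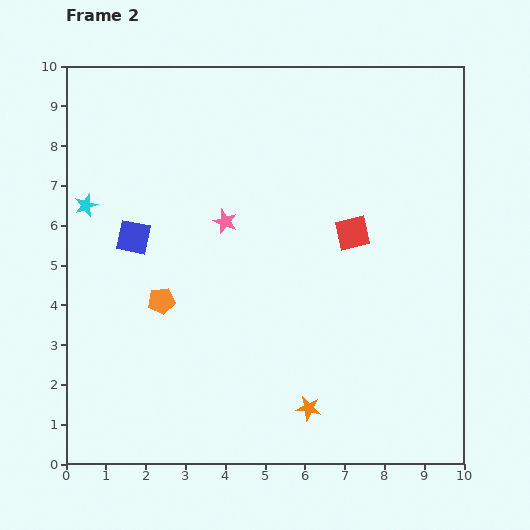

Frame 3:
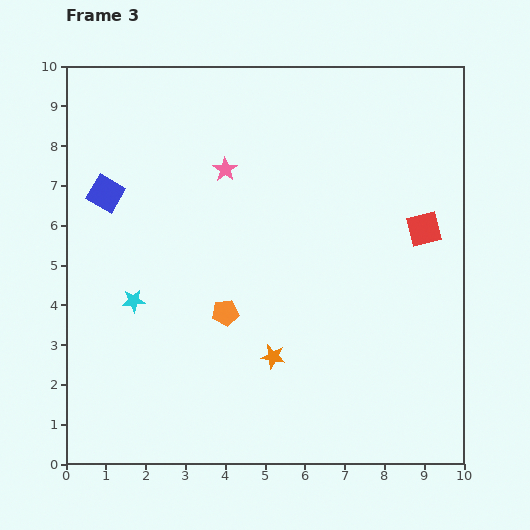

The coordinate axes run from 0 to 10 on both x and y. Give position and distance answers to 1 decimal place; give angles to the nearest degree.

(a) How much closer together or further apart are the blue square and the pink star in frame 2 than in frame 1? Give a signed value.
+0.8

Distance in frame 1: 1.5. Distance in frame 2: 2.3.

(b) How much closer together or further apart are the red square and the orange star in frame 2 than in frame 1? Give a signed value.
+1.0

Distance in frame 1: 3.5. Distance in frame 2: 4.5.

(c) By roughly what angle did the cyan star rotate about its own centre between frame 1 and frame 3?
30° clockwise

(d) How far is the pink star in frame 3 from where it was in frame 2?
1.3

The pink star moved from (4.0, 6.1) to (4.0, 7.4), a distance of √(0.0² + 1.3²) ≈ 1.3.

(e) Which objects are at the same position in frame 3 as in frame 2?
none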